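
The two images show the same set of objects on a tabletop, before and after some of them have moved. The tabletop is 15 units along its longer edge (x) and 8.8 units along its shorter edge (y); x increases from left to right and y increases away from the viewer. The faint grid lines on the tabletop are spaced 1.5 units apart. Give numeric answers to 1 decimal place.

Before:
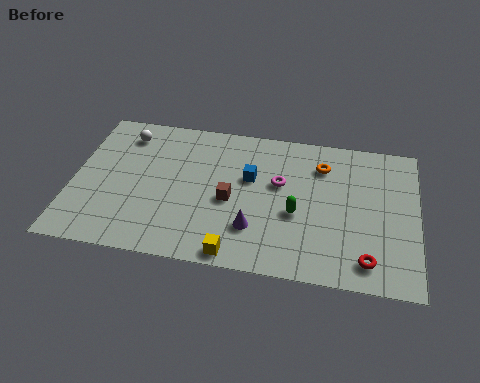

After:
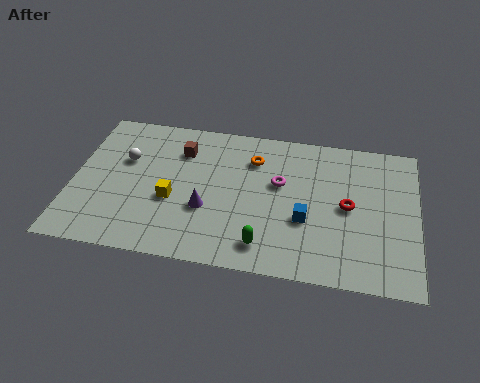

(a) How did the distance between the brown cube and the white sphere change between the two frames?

-3.2

The distance was about 5.8 in the first image and 2.6 in the second, so they moved 3.2 units closer together.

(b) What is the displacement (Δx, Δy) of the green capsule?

(-1.3, -2.1)

From the two frames, the green capsule sits at roughly (9.8, 3.6) before and (8.5, 1.5) after.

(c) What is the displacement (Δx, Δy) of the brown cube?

(-2.3, 2.7)

From the two frames, the brown cube sits at roughly (6.9, 3.9) before and (4.6, 6.6) after.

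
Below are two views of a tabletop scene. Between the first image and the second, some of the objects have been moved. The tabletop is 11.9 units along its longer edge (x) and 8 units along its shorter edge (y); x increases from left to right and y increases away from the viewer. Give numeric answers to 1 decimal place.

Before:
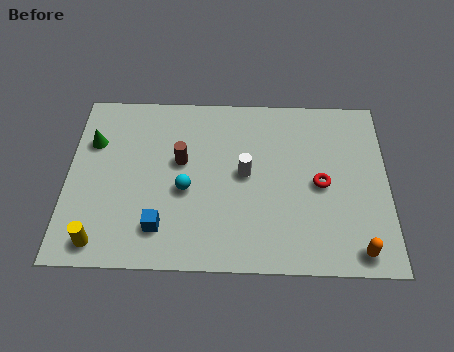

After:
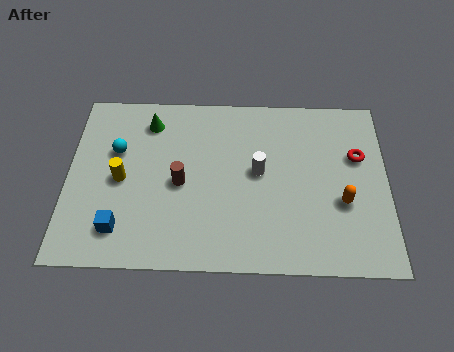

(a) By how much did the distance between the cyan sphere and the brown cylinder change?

+1.5

The distance was about 1.3 in the first image and 2.8 in the second, so they moved 1.5 units further apart.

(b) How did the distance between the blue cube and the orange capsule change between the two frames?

+1.1

The distance was about 7.2 in the first image and 8.3 in the second, so they moved 1.1 units further apart.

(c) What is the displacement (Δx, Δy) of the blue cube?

(-1.5, -0.1)

The blue cube was at about (3.5, 1.7) and moved to about (2.0, 1.6).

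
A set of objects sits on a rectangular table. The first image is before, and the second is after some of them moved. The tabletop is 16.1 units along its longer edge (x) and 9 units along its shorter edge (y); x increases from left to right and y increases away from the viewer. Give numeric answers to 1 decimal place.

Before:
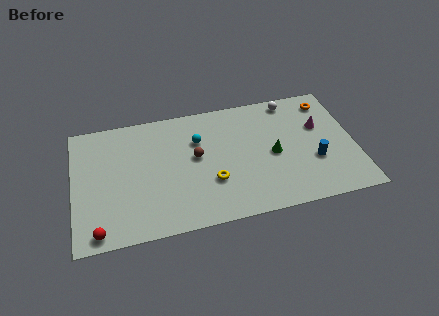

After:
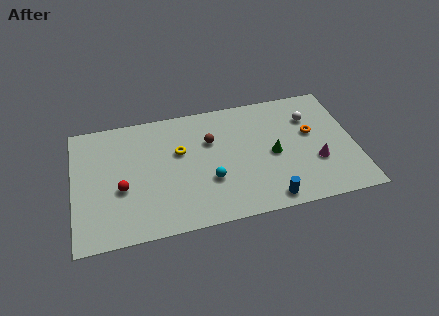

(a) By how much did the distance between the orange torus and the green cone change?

-2.2

Before: roughly 4.7 units apart; after: 2.5. That's 2.2 units closer together.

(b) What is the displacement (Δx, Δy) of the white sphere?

(1.0, -1.5)

From the two frames, the white sphere sits at roughly (12.7, 8.0) before and (13.7, 6.5) after.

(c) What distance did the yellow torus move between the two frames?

3.1

The yellow torus moved from about (7.8, 3.0) to (6.1, 5.6), a distance of √(1.7² + 2.6²) ≈ 3.1.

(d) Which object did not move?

the green cone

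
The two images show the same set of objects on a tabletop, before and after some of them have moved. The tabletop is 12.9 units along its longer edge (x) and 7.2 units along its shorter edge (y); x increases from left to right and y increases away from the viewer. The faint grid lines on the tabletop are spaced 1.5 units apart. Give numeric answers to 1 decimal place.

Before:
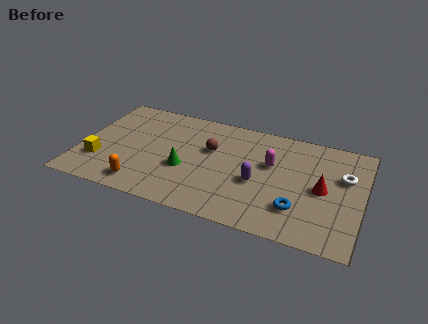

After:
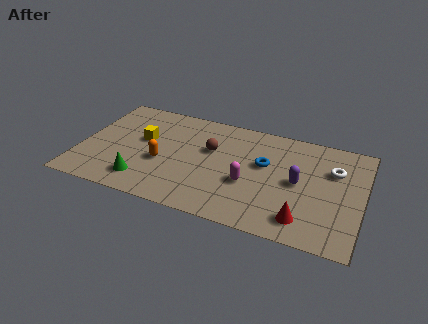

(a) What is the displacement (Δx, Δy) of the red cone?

(-0.7, -2.2)

The red cone was at about (11.1, 3.5) and moved to about (10.4, 1.3).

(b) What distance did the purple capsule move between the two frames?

1.9

The purple capsule moved from about (8.2, 3.0) to (10.0, 3.6), a distance of √(1.8² + 0.6²) ≈ 1.9.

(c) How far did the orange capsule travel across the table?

1.9

The orange capsule was near (3.1, 1.1) before and (3.8, 2.9) after, so it travelled √(0.7² + 1.8²) ≈ 1.9 units.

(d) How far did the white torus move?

0.6

The white torus moved from about (12.0, 4.6) to (11.5, 4.9), a distance of √(0.5² + 0.3²) ≈ 0.6.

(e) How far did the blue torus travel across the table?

2.9

From (10.1, 1.9) to (8.4, 4.3), the blue torus covered √(1.7² + 2.4²) ≈ 2.9 units.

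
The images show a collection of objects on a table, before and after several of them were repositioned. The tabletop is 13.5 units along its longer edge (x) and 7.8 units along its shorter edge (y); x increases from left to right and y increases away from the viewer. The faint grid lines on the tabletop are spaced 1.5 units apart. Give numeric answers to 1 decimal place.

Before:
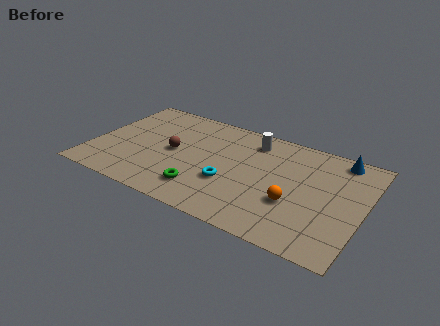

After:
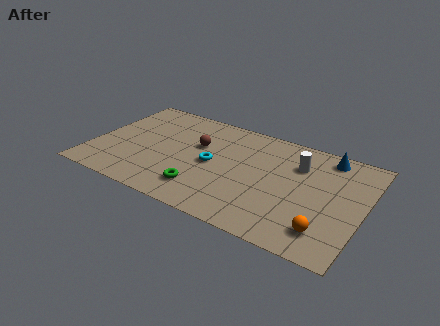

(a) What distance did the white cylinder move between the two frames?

2.5

The white cylinder was near (7.7, 6.4) before and (10.1, 5.6) after, so it travelled √(2.4² + 0.8²) ≈ 2.5 units.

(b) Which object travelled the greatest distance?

the white cylinder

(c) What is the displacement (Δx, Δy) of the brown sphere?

(1.1, 1.0)

From the two frames, the brown sphere sits at roughly (4.0, 3.9) before and (5.1, 4.9) after.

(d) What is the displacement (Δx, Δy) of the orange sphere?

(1.7, -1.2)

The orange sphere was at about (10.2, 2.8) and moved to about (11.9, 1.6).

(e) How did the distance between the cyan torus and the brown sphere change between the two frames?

-1.8

The distance was about 3.2 in the first image and 1.4 in the second, so they moved 1.8 units closer together.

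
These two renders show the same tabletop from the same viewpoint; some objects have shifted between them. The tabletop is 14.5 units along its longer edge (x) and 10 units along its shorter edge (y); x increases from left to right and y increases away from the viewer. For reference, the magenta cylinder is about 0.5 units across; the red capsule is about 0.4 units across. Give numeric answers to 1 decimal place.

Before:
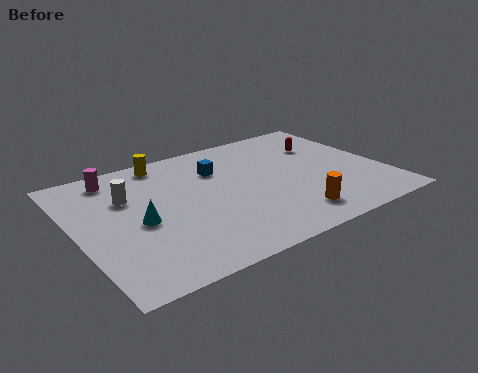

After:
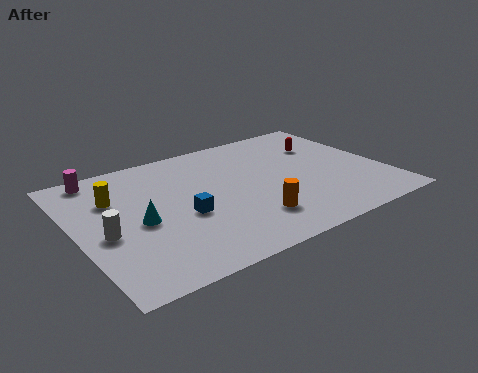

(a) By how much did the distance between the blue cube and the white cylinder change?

-0.8

They were about 4.4 units apart before and 3.6 after — 0.8 units closer together.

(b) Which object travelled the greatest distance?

the blue cube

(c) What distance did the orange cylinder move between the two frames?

1.9

From (9.5, 1.8) to (7.7, 2.4), the orange cylinder covered √(1.8² + 0.6²) ≈ 1.9 units.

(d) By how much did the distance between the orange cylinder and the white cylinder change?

-1.7

They were about 8.5 units apart before and 6.8 after — 1.7 units closer together.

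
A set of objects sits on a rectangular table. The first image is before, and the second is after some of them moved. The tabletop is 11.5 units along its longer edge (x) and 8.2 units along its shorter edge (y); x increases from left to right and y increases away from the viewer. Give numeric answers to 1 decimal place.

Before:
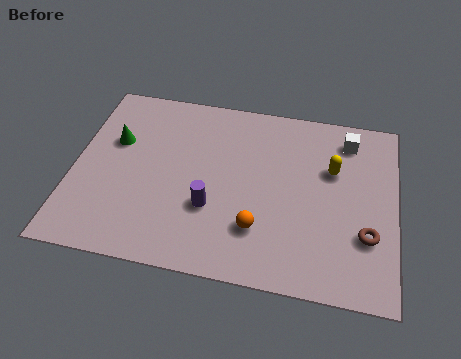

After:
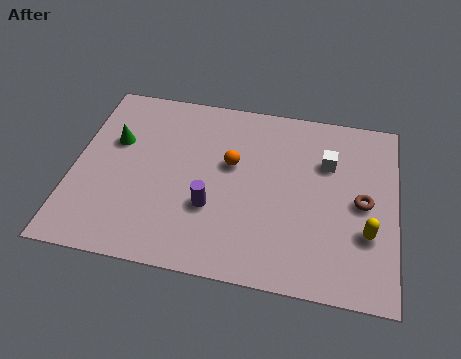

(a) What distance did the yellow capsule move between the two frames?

2.9

From (9.2, 5.3) to (10.5, 2.7), the yellow capsule covered √(1.3² + 2.6²) ≈ 2.9 units.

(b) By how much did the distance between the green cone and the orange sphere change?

-1.9

The distance was about 6.1 in the first image and 4.2 in the second, so they moved 1.9 units closer together.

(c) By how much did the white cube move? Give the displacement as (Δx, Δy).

(-0.7, -1.2)

The white cube was at about (9.7, 6.8) and moved to about (9.0, 5.6).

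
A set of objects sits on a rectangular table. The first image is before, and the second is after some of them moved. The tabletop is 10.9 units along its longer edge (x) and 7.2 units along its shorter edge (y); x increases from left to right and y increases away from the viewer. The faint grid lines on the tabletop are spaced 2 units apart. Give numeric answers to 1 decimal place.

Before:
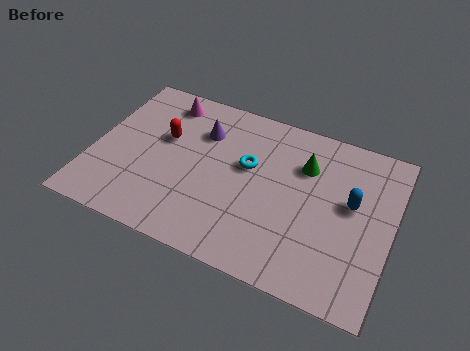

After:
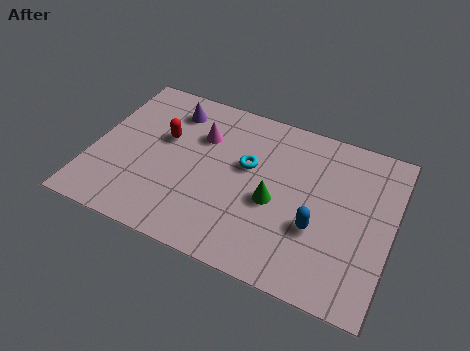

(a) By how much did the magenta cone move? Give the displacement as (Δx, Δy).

(1.5, -1.1)

From the two frames, the magenta cone sits at roughly (2.3, 6.1) before and (3.8, 5.0) after.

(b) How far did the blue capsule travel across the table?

1.9

The blue capsule was near (9.4, 4.1) before and (8.3, 2.6) after, so it travelled √(1.1² + 1.5²) ≈ 1.9 units.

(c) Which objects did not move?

the cyan torus and the red capsule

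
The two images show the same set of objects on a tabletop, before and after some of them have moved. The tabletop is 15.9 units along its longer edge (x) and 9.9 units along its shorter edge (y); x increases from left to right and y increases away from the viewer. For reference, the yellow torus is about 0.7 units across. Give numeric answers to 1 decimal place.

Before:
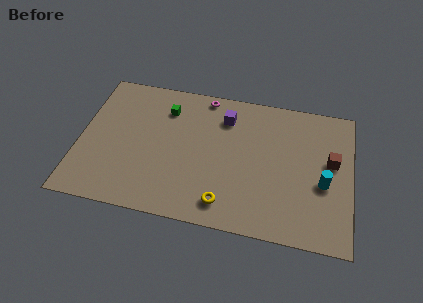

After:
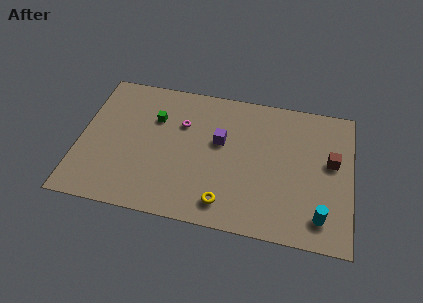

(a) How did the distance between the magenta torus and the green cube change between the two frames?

-1.0

They were about 2.6 units apart before and 1.6 after — 1.0 units closer together.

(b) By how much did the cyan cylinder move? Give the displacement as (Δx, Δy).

(-0.1, -2.3)

The cyan cylinder started near (14.3, 4.1) and ended near (14.2, 1.8).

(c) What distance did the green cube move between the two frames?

1.0

From (4.9, 7.6) to (4.3, 6.8), the green cube covered √(0.6² + 0.8²) ≈ 1.0 units.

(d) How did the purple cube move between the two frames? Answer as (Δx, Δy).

(-0.2, -1.8)

From the two frames, the purple cube sits at roughly (8.4, 7.7) before and (8.2, 5.9) after.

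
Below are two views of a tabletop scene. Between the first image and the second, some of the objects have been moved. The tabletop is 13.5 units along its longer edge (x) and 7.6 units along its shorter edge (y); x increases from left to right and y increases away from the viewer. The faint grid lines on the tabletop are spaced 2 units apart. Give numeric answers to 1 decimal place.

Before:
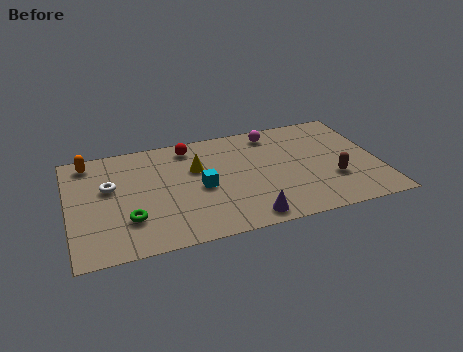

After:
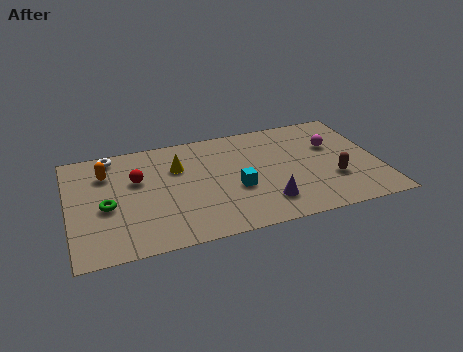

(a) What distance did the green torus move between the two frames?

1.4

The green torus moved from about (2.5, 2.2) to (1.6, 3.3), a distance of √(0.9² + 1.1²) ≈ 1.4.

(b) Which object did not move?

the brown capsule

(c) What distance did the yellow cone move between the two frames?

0.9

The yellow cone was near (5.6, 4.9) before and (4.8, 5.2) after, so it travelled √(0.8² + 0.3²) ≈ 0.9 units.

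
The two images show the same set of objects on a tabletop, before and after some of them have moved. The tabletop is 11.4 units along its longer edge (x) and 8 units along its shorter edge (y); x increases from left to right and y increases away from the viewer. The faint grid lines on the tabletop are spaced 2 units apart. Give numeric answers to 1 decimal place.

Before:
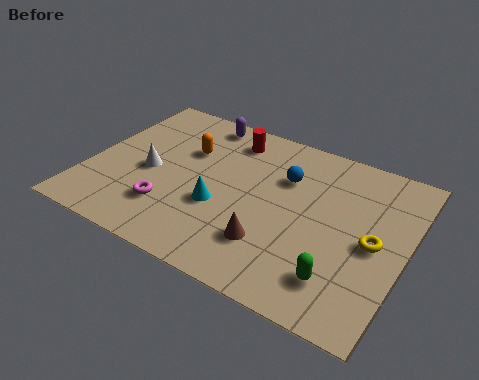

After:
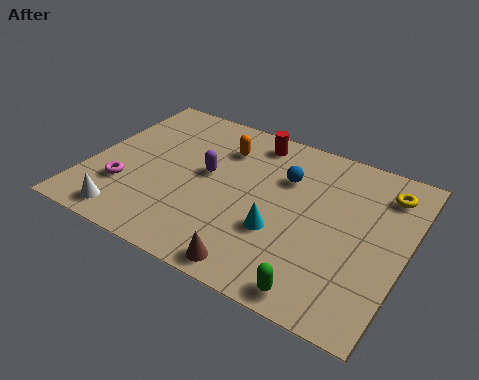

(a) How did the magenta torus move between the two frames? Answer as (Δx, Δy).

(-1.7, 0.3)

From the two frames, the magenta torus sits at roughly (3.2, 2.1) before and (1.5, 2.4) after.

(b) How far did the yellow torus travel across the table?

2.6

The yellow torus was near (10.3, 3.8) before and (10.4, 6.4) after, so it travelled √(0.1² + 2.6²) ≈ 2.6 units.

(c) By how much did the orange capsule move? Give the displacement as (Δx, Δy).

(1.2, 0.7)

The orange capsule was at about (3.3, 5.3) and moved to about (4.5, 6.0).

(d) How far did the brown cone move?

1.3

The brown cone was near (6.9, 2.1) before and (6.6, 0.8) after, so it travelled √(0.3² + 1.3²) ≈ 1.3 units.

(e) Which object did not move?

the blue sphere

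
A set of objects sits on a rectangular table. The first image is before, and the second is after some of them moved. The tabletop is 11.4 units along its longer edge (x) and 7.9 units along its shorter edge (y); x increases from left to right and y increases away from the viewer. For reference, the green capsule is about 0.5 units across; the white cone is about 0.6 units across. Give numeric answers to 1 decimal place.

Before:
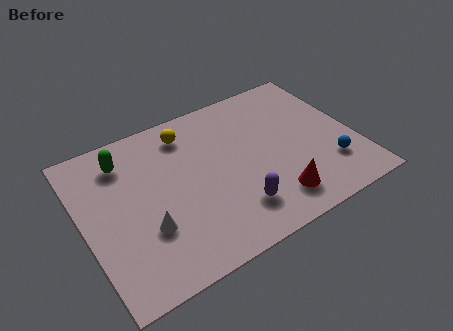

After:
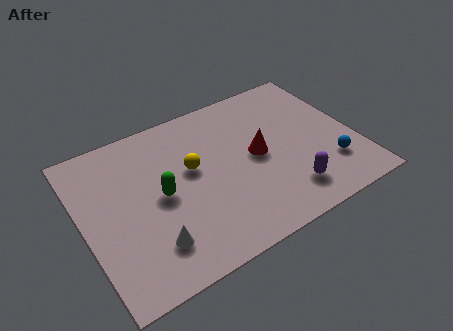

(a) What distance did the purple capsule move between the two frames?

2.2

From (6.0, 1.8) to (8.2, 1.6), the purple capsule covered √(2.2² + 0.2²) ≈ 2.2 units.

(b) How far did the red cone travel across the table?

2.5

The red cone moved from about (7.6, 1.5) to (7.3, 4.0), a distance of √(0.3² + 2.5²) ≈ 2.5.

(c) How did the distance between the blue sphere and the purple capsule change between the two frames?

-2.1

The distance was about 4.1 in the first image and 2.0 in the second, so they moved 2.1 units closer together.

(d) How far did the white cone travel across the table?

0.8

The white cone was near (2.4, 2.6) before and (2.5, 1.8) after, so it travelled √(0.1² + 0.8²) ≈ 0.8 units.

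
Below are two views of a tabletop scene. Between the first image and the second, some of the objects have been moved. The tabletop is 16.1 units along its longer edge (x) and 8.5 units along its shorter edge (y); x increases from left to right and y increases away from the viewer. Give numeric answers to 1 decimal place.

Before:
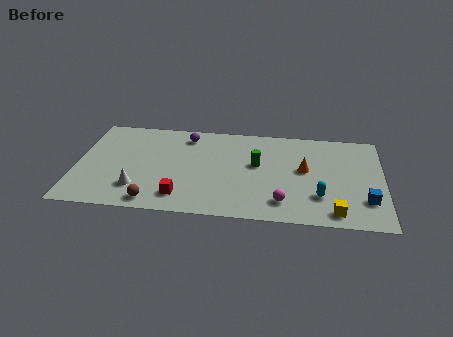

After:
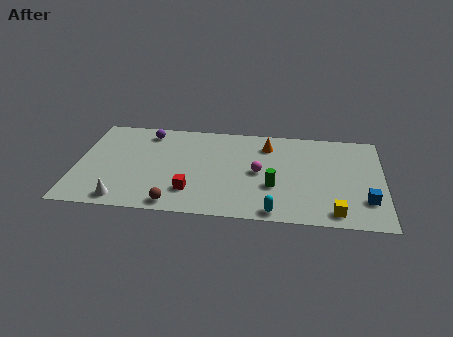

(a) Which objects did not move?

the yellow cube and the blue cube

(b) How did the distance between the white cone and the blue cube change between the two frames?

+0.8

They were about 11.9 units apart before and 12.7 after — 0.8 units further apart.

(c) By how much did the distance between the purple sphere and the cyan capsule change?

+0.9

Before: roughly 8.5 units apart; after: 9.4. That's 0.9 units further apart.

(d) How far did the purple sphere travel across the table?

2.1

From (5.7, 7.1) to (3.6, 7.2), the purple sphere covered √(2.1² + 0.1²) ≈ 2.1 units.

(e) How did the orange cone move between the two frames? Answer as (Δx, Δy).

(-2.0, 2.0)

The orange cone was at about (12.0, 4.7) and moved to about (10.0, 6.7).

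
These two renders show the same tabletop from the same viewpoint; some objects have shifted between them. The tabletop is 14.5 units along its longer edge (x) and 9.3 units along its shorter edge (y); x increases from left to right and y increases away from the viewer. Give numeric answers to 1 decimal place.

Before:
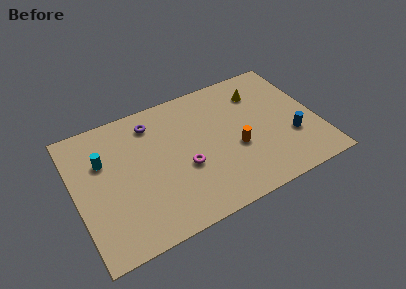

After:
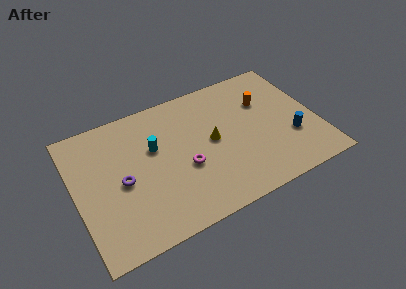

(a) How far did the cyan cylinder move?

3.0

The cyan cylinder moved from about (1.8, 6.2) to (4.8, 5.8), a distance of √(3.0² + 0.4²) ≈ 3.0.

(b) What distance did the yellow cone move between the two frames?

3.9

From (11.4, 7.1) to (8.2, 4.8), the yellow cone covered √(3.2² + 2.3²) ≈ 3.9 units.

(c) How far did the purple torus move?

4.0

The purple torus was near (4.9, 7.6) before and (2.7, 4.3) after, so it travelled √(2.2² + 3.3²) ≈ 4.0 units.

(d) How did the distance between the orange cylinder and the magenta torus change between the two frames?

+2.7

They were about 3.1 units apart before and 5.8 after — 2.7 units further apart.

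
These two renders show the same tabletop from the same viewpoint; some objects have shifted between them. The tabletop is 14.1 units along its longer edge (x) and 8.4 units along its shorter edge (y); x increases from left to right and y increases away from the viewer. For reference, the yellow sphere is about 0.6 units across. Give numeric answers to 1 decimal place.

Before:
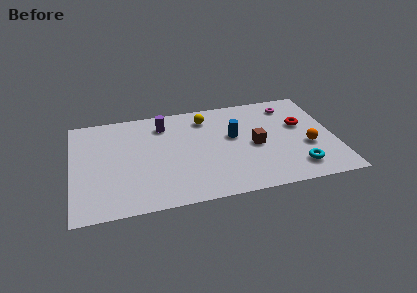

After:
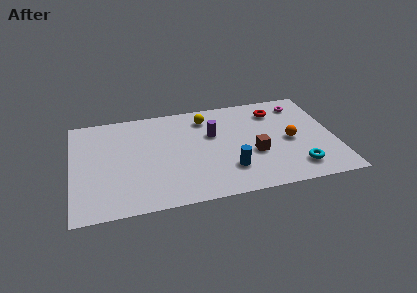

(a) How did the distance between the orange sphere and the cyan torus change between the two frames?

+0.6

They were about 1.7 units apart before and 2.3 after — 0.6 units further apart.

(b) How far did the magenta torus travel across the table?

0.6

The magenta torus was near (11.9, 6.9) before and (12.5, 6.9) after, so it travelled √(0.6² + 0.0²) ≈ 0.6 units.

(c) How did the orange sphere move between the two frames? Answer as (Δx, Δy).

(-0.9, 0.7)

From the two frames, the orange sphere sits at roughly (12.6, 3.2) before and (11.7, 3.9) after.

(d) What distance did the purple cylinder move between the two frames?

3.0

The purple cylinder moved from about (5.0, 6.7) to (7.6, 5.3), a distance of √(2.6² + 1.4²) ≈ 3.0.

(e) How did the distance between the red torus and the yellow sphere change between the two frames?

-1.6

They were about 5.4 units apart before and 3.8 after — 1.6 units closer together.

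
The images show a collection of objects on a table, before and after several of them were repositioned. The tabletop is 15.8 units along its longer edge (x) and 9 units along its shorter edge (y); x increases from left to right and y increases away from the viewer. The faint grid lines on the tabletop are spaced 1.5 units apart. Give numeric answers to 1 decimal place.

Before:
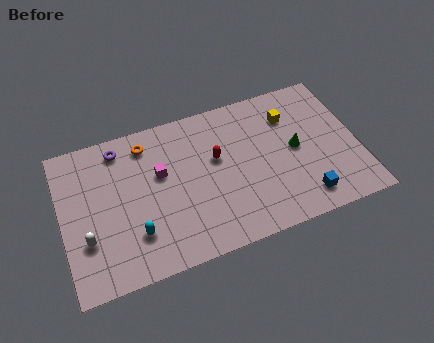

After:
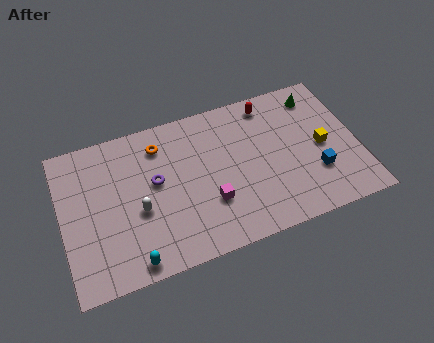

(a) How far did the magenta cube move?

3.5

The magenta cube was near (5.3, 5.5) before and (7.7, 2.9) after, so it travelled √(2.4² + 2.6²) ≈ 3.5 units.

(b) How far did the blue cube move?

1.5

The blue cube was near (12.6, 1.5) before and (13.4, 2.8) after, so it travelled √(0.8² + 1.3²) ≈ 1.5 units.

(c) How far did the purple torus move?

3.1

From (3.3, 7.7) to (5.0, 5.1), the purple torus covered √(1.7² + 2.6²) ≈ 3.1 units.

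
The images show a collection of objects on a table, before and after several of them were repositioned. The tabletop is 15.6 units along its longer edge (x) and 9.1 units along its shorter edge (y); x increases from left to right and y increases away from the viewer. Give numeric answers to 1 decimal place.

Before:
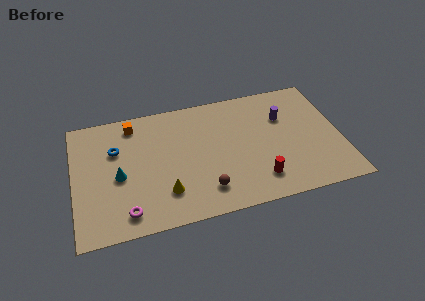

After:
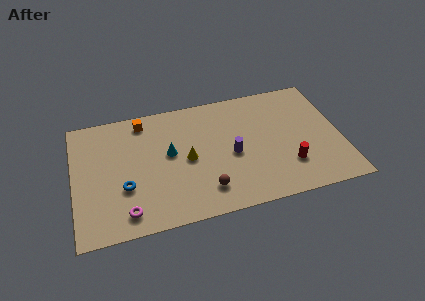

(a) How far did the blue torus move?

2.9

From (2.5, 6.1) to (2.9, 3.2), the blue torus covered √(0.4² + 2.9²) ≈ 2.9 units.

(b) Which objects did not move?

the magenta torus and the brown sphere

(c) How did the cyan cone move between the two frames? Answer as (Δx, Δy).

(3.0, 1.0)

The cyan cone started near (2.6, 4.1) and ended near (5.6, 5.1).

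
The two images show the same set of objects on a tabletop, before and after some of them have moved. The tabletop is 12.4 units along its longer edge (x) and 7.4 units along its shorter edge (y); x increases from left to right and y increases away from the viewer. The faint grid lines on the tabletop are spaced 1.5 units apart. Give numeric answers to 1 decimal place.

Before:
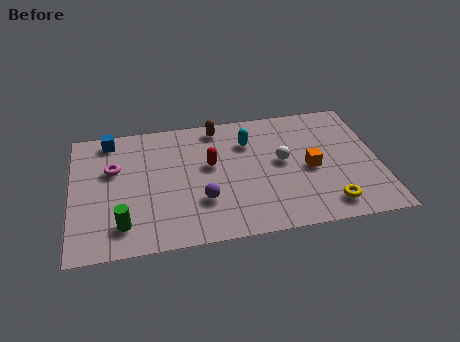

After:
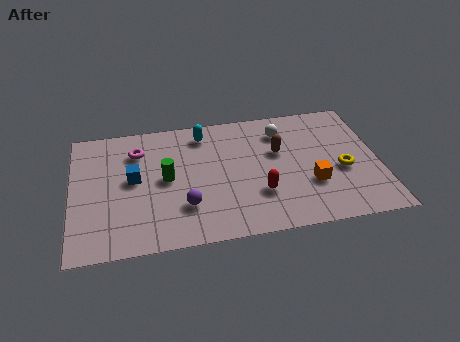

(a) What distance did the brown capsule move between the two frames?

3.1

From (6.0, 6.5) to (8.4, 4.6), the brown capsule covered √(2.4² + 1.9²) ≈ 3.1 units.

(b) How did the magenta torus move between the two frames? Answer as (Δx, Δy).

(1.0, 0.9)

The magenta torus was at about (1.7, 4.7) and moved to about (2.7, 5.6).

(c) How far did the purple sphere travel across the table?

0.7

The purple sphere was near (5.2, 2.3) before and (4.5, 2.1) after, so it travelled √(0.7² + 0.2²) ≈ 0.7 units.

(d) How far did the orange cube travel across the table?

0.9

The orange cube was near (9.6, 3.4) before and (9.6, 2.5) after, so it travelled √(0.0² + 0.9²) ≈ 0.9 units.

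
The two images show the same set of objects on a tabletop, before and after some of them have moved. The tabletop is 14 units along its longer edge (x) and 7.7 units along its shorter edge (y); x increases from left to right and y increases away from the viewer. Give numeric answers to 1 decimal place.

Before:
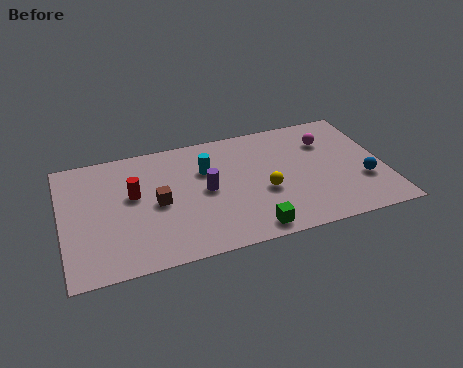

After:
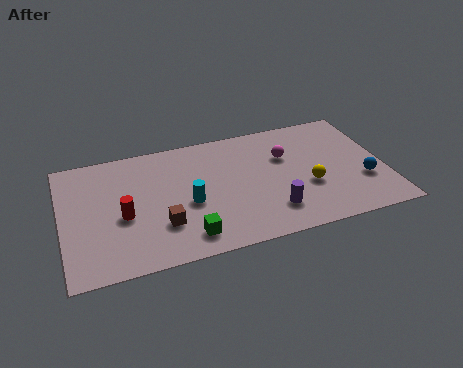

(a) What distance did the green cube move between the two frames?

2.7

The green cube moved from about (7.9, 0.9) to (5.2, 1.3), a distance of √(2.7² + 0.4²) ≈ 2.7.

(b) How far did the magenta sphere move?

2.0

The magenta sphere moved from about (11.7, 5.6) to (9.8, 5.1), a distance of √(1.9² + 0.5²) ≈ 2.0.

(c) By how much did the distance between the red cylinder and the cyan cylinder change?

-0.5

Before: roughly 3.3 units apart; after: 2.8. That's 0.5 units closer together.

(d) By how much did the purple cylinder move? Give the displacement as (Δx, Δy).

(2.7, -2.1)

The purple cylinder started near (6.2, 3.9) and ended near (8.9, 1.8).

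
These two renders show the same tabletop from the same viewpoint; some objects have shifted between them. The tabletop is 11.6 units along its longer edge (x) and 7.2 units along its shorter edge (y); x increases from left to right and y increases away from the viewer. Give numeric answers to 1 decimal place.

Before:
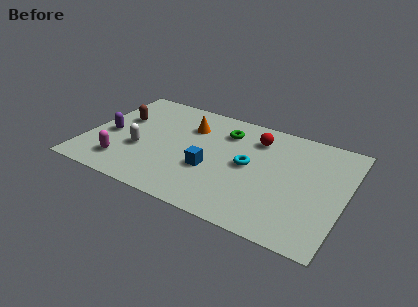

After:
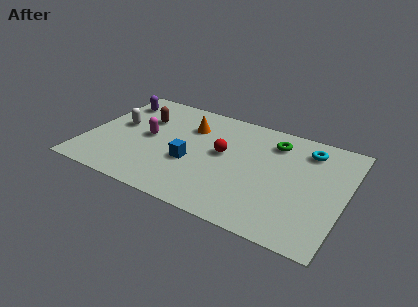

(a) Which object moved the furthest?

the cyan torus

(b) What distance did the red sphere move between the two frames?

2.1

From (7.4, 5.6) to (6.1, 4.0), the red sphere covered √(1.3² + 1.6²) ≈ 2.1 units.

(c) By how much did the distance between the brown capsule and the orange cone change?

-1.1

They were about 3.2 units apart before and 2.1 after — 1.1 units closer together.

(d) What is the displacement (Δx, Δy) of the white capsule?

(-1.2, 1.3)

From the two frames, the white capsule sits at roughly (2.5, 2.7) before and (1.3, 4.0) after.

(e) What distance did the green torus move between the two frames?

2.2

The green torus was near (6.0, 5.5) before and (8.2, 5.7) after, so it travelled √(2.2² + 0.2²) ≈ 2.2 units.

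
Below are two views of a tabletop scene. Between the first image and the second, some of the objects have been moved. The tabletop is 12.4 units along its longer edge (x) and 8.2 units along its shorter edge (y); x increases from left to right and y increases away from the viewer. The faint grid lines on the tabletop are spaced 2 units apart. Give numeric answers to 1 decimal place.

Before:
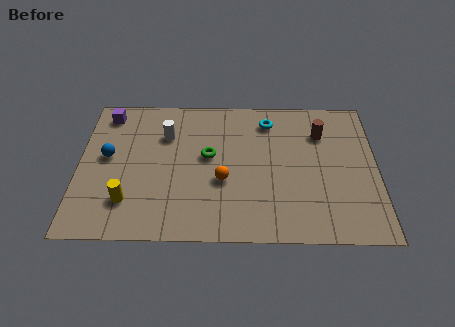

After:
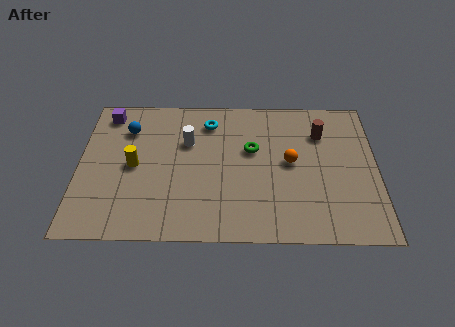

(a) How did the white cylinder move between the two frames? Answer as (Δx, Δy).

(0.9, -0.4)

From the two frames, the white cylinder sits at roughly (3.6, 5.8) before and (4.5, 5.4) after.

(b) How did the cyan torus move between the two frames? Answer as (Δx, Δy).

(-2.5, -0.1)

The cyan torus was at about (7.9, 6.7) and moved to about (5.4, 6.6).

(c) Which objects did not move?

the brown cylinder and the purple cube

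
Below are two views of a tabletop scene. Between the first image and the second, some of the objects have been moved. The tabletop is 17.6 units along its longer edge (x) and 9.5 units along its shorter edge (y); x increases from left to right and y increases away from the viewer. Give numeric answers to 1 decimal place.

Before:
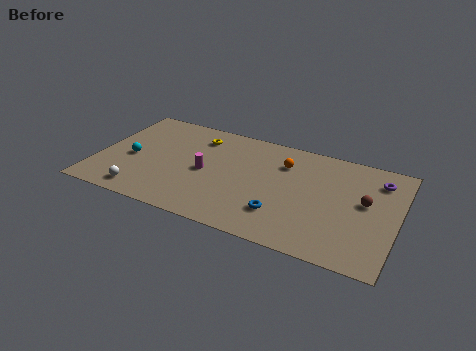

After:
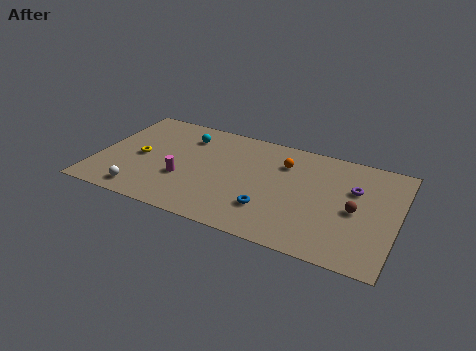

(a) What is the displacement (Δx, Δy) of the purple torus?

(-1.3, -1.3)

From the two frames, the purple torus sits at roughly (16.3, 7.5) before and (15.0, 6.2) after.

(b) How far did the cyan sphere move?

4.3

The cyan sphere was near (2.0, 4.2) before and (4.9, 7.4) after, so it travelled √(2.9² + 3.2²) ≈ 4.3 units.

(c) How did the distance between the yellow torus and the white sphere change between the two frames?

-3.6

Before: roughly 6.8 units apart; after: 3.2. That's 3.6 units closer together.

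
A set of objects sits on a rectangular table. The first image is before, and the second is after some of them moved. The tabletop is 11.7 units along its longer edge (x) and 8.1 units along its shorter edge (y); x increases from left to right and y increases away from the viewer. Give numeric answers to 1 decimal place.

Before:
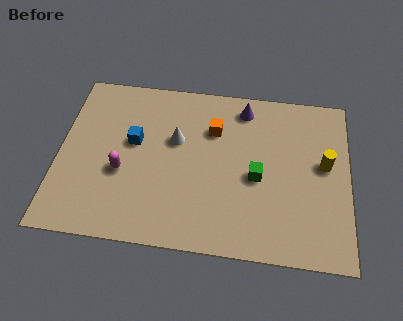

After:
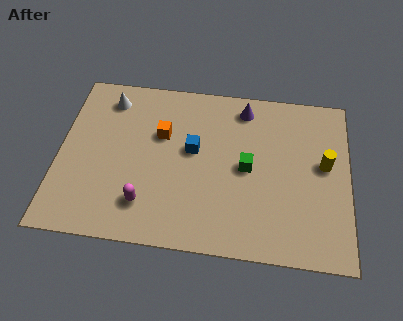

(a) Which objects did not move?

the purple cone and the yellow cylinder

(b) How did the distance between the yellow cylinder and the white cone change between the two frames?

+3.1

Before: roughly 6.0 units apart; after: 9.1. That's 3.1 units further apart.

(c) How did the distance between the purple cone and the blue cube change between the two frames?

-1.9

Before: roughly 4.9 units apart; after: 3.0. That's 1.9 units closer together.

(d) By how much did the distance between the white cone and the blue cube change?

+2.4

Before: roughly 1.7 units apart; after: 4.1. That's 2.4 units further apart.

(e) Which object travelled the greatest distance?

the white cone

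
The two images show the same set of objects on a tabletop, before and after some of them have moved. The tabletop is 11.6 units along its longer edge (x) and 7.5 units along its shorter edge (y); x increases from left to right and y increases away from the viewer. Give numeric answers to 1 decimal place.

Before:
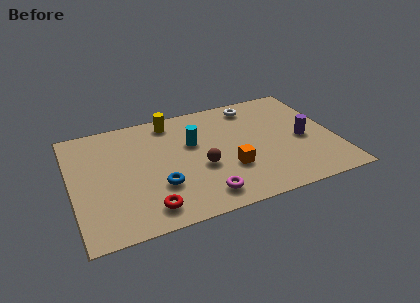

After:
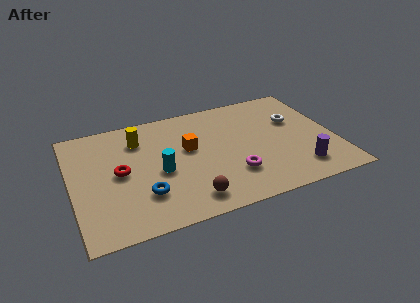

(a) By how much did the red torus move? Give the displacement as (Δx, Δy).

(-1.0, 2.6)

The red torus was at about (3.1, 1.2) and moved to about (2.1, 3.8).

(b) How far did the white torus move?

2.3

The white torus was near (8.3, 6.4) before and (10.0, 4.8) after, so it travelled √(1.7² + 1.6²) ≈ 2.3 units.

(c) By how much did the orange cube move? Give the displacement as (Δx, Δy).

(-1.6, 1.9)

From the two frames, the orange cube sits at roughly (6.8, 2.5) before and (5.2, 4.4) after.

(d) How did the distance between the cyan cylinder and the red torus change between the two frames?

-2.4

They were about 4.2 units apart before and 1.8 after — 2.4 units closer together.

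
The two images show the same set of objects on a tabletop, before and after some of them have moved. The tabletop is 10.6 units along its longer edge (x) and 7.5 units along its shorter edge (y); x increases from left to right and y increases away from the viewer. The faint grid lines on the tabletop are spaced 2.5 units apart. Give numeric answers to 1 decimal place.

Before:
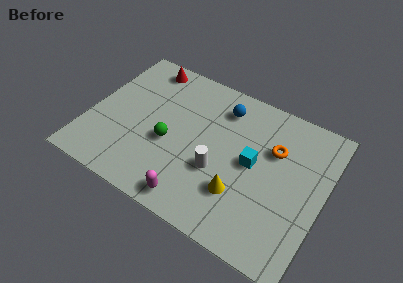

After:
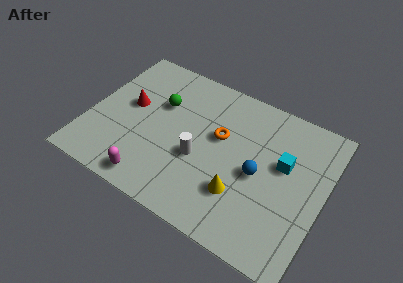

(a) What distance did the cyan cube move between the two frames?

1.4

The cyan cube was near (7.4, 3.9) before and (8.7, 4.5) after, so it travelled √(1.3² + 0.6²) ≈ 1.4 units.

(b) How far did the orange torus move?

2.5

The orange torus moved from about (8.2, 5.0) to (5.8, 4.5), a distance of √(2.4² + 0.5²) ≈ 2.5.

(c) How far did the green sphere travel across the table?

1.9

The green sphere moved from about (3.7, 3.1) to (3.0, 4.9), a distance of √(0.7² + 1.8²) ≈ 1.9.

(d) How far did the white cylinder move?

0.9

The white cylinder moved from about (6.0, 2.8) to (5.1, 3.0), a distance of √(0.9² + 0.2²) ≈ 0.9.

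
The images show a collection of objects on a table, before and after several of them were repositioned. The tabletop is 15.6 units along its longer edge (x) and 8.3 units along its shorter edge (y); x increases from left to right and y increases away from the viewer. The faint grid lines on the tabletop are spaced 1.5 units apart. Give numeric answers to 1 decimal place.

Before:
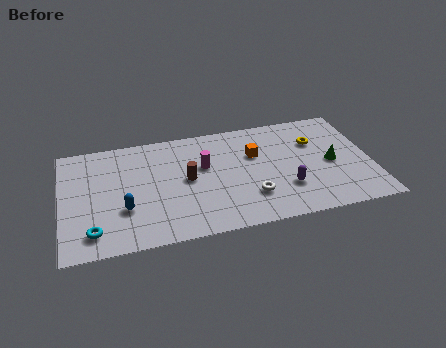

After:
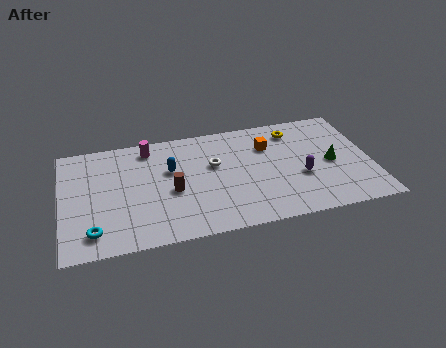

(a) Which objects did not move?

the green cone and the cyan torus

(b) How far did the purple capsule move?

1.1

The purple capsule moved from about (11.2, 2.5) to (12.0, 3.2), a distance of √(0.8² + 0.7²) ≈ 1.1.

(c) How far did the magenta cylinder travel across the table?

3.4

From (7.2, 5.1) to (4.5, 7.1), the magenta cylinder covered √(2.7² + 2.0²) ≈ 3.4 units.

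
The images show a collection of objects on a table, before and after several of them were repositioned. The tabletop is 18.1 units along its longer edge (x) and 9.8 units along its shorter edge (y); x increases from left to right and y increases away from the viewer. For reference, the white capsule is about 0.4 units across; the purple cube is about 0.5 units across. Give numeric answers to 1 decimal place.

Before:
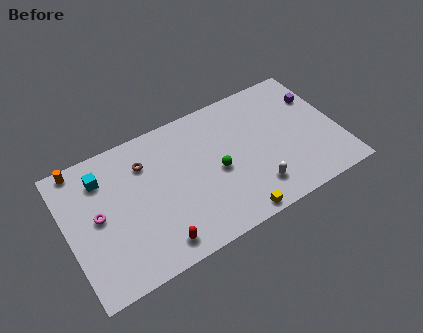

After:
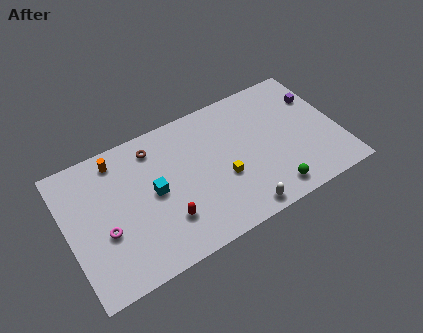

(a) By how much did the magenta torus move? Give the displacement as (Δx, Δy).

(0.3, -1.3)

From the two frames, the magenta torus sits at roughly (2.0, 5.1) before and (2.3, 3.8) after.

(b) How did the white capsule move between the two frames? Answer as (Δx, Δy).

(-1.2, -1.1)

The white capsule started near (12.1, 2.1) and ended near (10.9, 1.0).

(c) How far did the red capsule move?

1.5

From (5.4, 1.4) to (6.2, 2.7), the red capsule covered √(0.8² + 1.3²) ≈ 1.5 units.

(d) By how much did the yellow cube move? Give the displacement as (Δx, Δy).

(-0.3, 3.0)

From the two frames, the yellow cube sits at roughly (10.5, 0.8) before and (10.2, 3.8) after.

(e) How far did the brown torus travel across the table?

1.1

From (5.4, 7.3) to (6.1, 8.1), the brown torus covered √(0.7² + 0.8²) ≈ 1.1 units.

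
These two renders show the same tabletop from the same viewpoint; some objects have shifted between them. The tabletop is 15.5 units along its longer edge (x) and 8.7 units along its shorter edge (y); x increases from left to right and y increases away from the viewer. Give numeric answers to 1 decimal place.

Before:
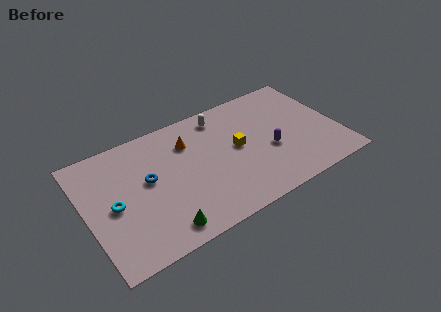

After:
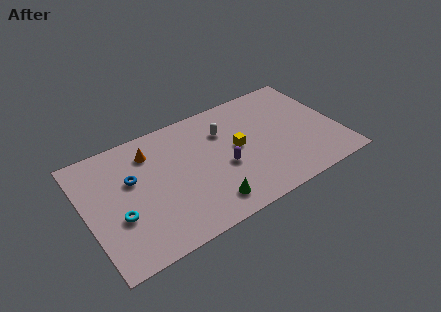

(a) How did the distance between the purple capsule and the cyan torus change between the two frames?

-3.1

They were about 9.6 units apart before and 6.5 after — 3.1 units closer together.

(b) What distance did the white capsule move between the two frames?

1.2

The white capsule was near (8.7, 7.4) before and (8.7, 6.2) after, so it travelled √(0.0² + 1.2²) ≈ 1.2 units.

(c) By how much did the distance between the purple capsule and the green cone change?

-5.0

The distance was about 7.5 in the first image and 2.5 in the second, so they moved 5.0 units closer together.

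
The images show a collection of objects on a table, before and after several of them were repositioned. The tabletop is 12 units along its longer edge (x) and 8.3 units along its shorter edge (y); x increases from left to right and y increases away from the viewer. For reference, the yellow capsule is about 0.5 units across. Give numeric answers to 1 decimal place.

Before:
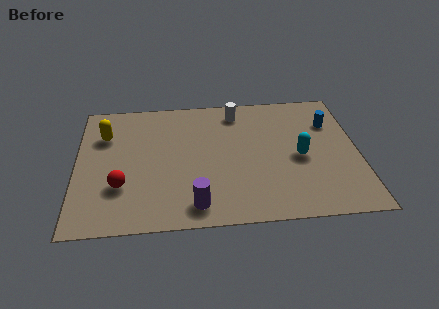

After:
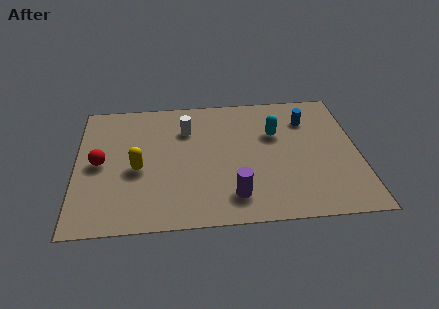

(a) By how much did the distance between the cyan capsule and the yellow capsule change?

-2.4

They were about 8.6 units apart before and 6.2 after — 2.4 units closer together.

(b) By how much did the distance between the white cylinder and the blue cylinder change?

+1.1

They were about 4.1 units apart before and 5.2 after — 1.1 units further apart.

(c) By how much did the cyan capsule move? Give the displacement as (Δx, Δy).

(-1.0, 1.6)

The cyan capsule started near (9.5, 3.8) and ended near (8.5, 5.4).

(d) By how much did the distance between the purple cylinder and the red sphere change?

+2.7

They were about 3.4 units apart before and 6.1 after — 2.7 units further apart.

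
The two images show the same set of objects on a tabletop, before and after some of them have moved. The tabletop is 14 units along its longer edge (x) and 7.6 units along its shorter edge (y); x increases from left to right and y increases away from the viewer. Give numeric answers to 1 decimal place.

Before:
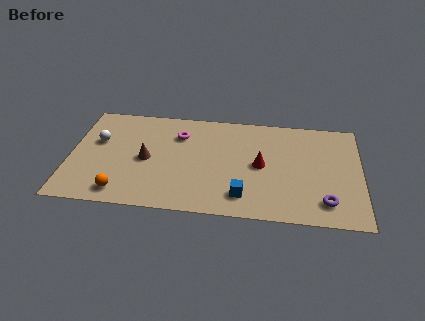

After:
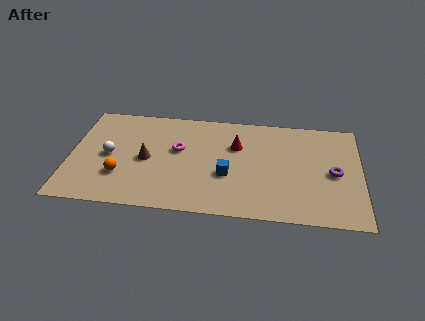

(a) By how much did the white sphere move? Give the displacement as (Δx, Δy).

(0.6, -1.0)

The white sphere started near (1.3, 4.7) and ended near (1.9, 3.7).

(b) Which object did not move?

the brown cone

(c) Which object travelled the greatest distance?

the purple torus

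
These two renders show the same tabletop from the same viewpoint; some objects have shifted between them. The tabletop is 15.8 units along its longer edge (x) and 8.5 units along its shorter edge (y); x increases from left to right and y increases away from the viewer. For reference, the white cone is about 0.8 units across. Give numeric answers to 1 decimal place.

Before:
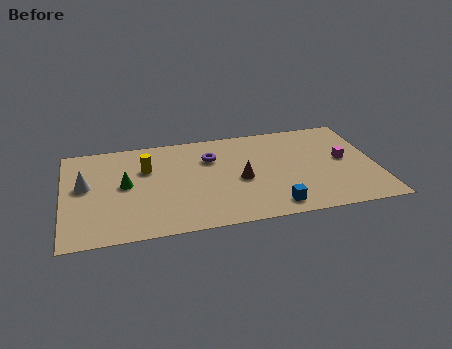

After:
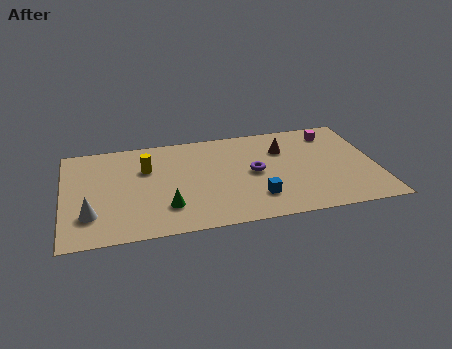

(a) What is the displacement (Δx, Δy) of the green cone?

(2.0, -2.3)

The green cone started near (3.1, 4.5) and ended near (5.1, 2.2).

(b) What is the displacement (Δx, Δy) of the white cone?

(0.2, -2.5)

From the two frames, the white cone sits at roughly (1.1, 4.8) before and (1.3, 2.3) after.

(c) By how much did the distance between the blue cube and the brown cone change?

+1.2

They were about 3.0 units apart before and 4.2 after — 1.2 units further apart.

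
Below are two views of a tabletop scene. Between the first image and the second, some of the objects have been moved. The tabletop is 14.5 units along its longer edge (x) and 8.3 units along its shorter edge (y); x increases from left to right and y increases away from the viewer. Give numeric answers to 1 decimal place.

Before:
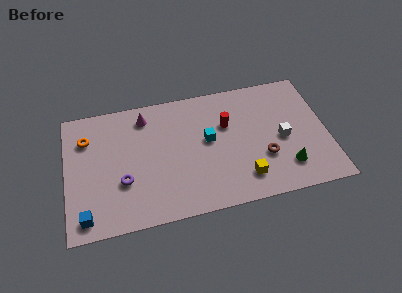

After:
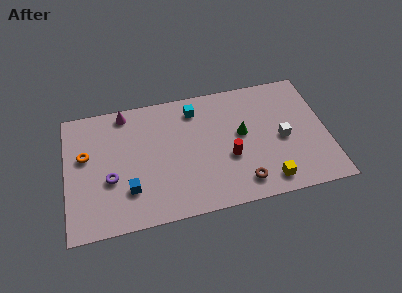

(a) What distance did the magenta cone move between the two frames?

1.2

From (4.5, 6.9) to (3.4, 7.4), the magenta cone covered √(1.1² + 0.5²) ≈ 1.2 units.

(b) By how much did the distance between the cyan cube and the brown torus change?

+2.4

Before: roughly 3.5 units apart; after: 5.9. That's 2.4 units further apart.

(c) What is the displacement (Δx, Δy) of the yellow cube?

(1.3, -0.5)

The yellow cube was at about (9.7, 1.7) and moved to about (11.0, 1.2).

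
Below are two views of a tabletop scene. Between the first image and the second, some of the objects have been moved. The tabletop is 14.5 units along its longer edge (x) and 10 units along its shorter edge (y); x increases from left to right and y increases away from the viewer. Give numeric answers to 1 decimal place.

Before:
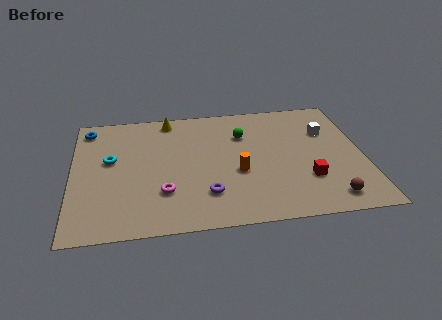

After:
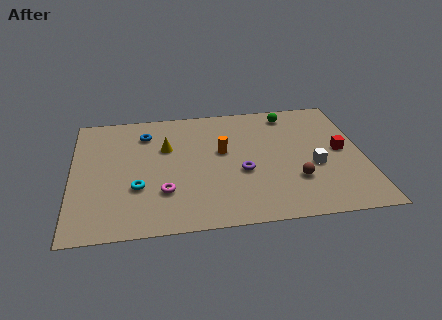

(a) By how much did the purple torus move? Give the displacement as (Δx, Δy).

(1.8, 1.5)

The purple torus started near (6.6, 2.5) and ended near (8.4, 4.0).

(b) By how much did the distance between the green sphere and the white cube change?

+0.5

The distance was about 4.2 in the first image and 4.7 in the second, so they moved 0.5 units further apart.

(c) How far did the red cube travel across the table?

2.8

The red cube moved from about (11.6, 3.0) to (13.4, 5.1), a distance of √(1.8² + 2.1²) ≈ 2.8.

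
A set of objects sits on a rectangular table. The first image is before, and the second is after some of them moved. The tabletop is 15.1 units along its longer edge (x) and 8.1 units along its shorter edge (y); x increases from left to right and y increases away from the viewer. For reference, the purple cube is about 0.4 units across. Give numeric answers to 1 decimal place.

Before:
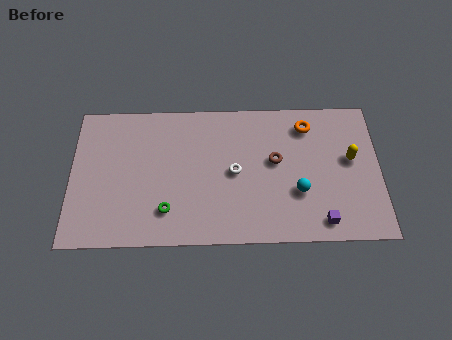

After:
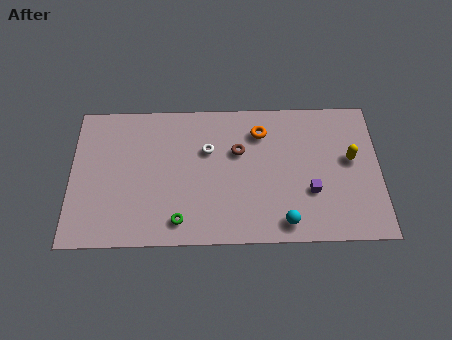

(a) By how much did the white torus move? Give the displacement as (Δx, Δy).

(-1.3, 1.3)

The white torus started near (8.0, 4.0) and ended near (6.7, 5.3).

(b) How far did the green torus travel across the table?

0.8

The green torus moved from about (4.7, 1.9) to (5.3, 1.3), a distance of √(0.6² + 0.6²) ≈ 0.8.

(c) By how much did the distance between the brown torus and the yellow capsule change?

+1.8

The distance was about 3.7 in the first image and 5.5 in the second, so they moved 1.8 units further apart.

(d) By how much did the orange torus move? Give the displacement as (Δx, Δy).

(-2.3, -0.3)

From the two frames, the orange torus sits at roughly (11.6, 6.6) before and (9.3, 6.3) after.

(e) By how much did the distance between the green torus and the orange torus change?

-1.9

The distance was about 8.3 in the first image and 6.4 in the second, so they moved 1.9 units closer together.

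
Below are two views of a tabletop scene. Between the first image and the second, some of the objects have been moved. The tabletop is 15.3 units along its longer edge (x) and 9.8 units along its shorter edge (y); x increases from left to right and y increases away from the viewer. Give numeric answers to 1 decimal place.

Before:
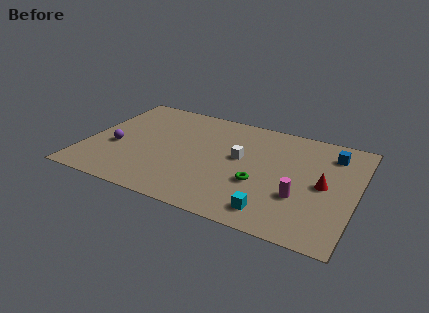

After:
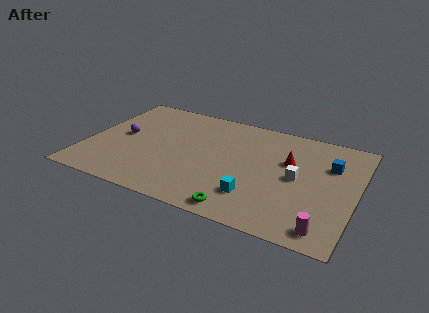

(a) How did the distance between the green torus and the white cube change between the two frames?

+2.4

Before: roughly 2.3 units apart; after: 4.7. That's 2.4 units further apart.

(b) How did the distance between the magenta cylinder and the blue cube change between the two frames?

+0.8

They were about 4.7 units apart before and 5.5 after — 0.8 units further apart.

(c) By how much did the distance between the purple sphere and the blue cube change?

-0.7

Before: roughly 12.6 units apart; after: 11.9. That's 0.7 units closer together.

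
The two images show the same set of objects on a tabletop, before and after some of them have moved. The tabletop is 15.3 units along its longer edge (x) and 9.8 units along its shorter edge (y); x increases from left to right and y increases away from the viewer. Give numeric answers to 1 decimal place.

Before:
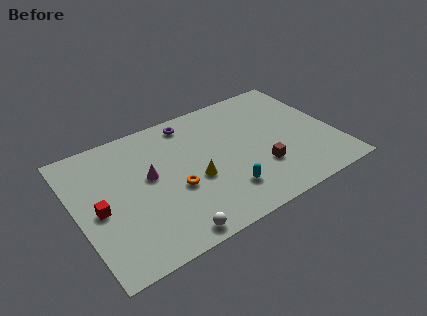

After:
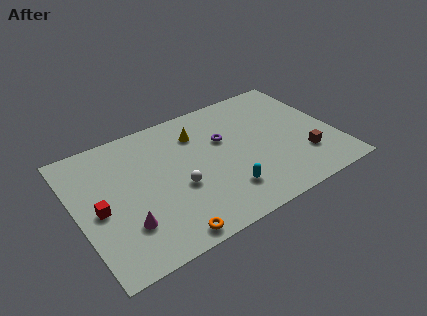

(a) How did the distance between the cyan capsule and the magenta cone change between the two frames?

+0.7

The distance was about 5.1 in the first image and 5.8 in the second, so they moved 0.7 units further apart.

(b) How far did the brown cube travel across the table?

2.6

From (10.6, 3.0) to (13.2, 2.7), the brown cube covered √(2.6² + 0.3²) ≈ 2.6 units.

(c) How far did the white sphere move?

3.2

From (4.8, 0.9) to (5.8, 3.9), the white sphere covered √(1.0² + 3.0²) ≈ 3.2 units.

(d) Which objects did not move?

the cyan capsule and the red cube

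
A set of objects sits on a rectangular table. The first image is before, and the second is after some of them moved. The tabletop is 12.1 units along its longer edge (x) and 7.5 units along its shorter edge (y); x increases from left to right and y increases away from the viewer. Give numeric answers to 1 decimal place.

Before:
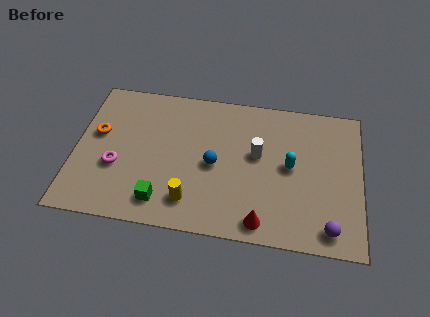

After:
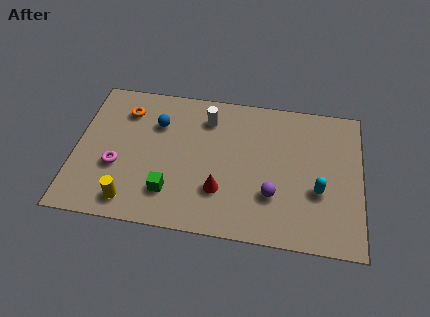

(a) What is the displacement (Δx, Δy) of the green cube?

(0.3, 0.5)

From the two frames, the green cube sits at roughly (3.8, 1.3) before and (4.1, 1.8) after.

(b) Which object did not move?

the magenta torus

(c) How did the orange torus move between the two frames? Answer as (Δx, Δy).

(1.1, 1.4)

From the two frames, the orange torus sits at roughly (0.9, 4.4) before and (2.0, 5.8) after.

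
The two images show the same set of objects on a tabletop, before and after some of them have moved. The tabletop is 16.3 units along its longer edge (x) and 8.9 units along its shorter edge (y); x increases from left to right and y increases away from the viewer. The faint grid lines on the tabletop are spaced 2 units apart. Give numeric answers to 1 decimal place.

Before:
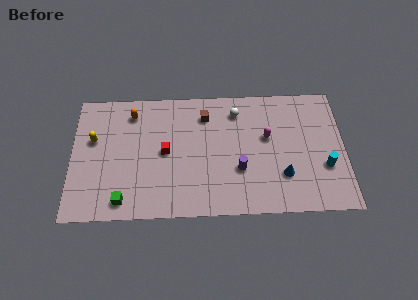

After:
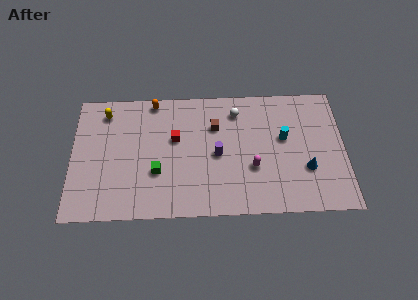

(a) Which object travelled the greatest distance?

the cyan cylinder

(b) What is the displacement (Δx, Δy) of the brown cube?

(0.6, -0.8)

The brown cube was at about (8.0, 7.0) and moved to about (8.6, 6.2).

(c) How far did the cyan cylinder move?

3.2

The cyan cylinder moved from about (15.1, 3.1) to (12.7, 5.2), a distance of √(2.4² + 2.1²) ≈ 3.2.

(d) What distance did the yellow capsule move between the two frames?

2.0

The yellow capsule was near (1.3, 5.5) before and (2.0, 7.4) after, so it travelled √(0.7² + 1.9²) ≈ 2.0 units.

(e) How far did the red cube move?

1.1

The red cube was near (5.6, 4.5) before and (6.2, 5.4) after, so it travelled √(0.6² + 0.9²) ≈ 1.1 units.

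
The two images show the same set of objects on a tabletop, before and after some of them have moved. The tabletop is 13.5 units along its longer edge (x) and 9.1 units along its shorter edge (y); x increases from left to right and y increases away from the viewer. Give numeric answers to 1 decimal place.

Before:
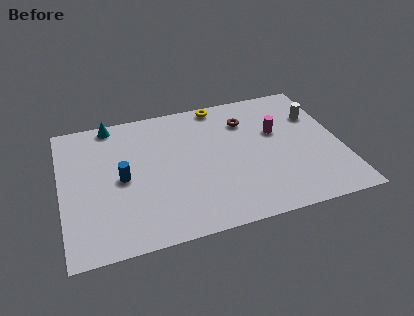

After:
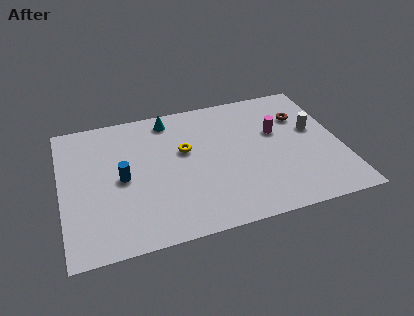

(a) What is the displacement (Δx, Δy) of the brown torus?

(2.7, -0.4)

The brown torus was at about (9.1, 6.8) and moved to about (11.8, 6.4).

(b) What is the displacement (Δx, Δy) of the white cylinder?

(-0.2, -1.0)

The white cylinder was at about (12.5, 6.3) and moved to about (12.3, 5.3).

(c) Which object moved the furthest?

the yellow torus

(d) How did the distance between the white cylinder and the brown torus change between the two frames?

-2.2

The distance was about 3.4 in the first image and 1.2 in the second, so they moved 2.2 units closer together.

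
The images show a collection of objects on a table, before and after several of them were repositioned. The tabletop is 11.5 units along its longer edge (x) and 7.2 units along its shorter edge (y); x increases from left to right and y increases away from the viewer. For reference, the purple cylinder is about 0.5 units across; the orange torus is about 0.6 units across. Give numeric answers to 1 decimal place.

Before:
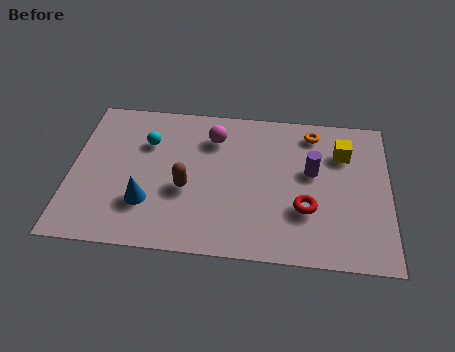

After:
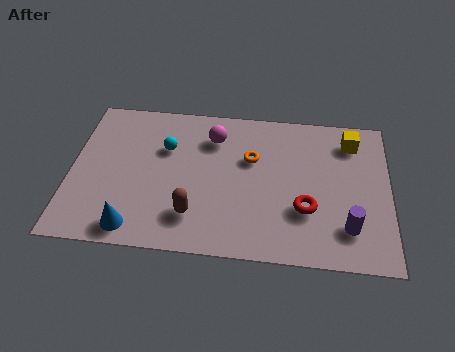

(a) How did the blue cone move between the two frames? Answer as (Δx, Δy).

(-0.4, -1.2)

From the two frames, the blue cone sits at roughly (2.8, 2.1) before and (2.4, 0.9) after.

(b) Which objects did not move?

the magenta sphere and the red torus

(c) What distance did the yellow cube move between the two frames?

0.7

The yellow cube moved from about (9.8, 5.2) to (10.1, 5.8), a distance of √(0.3² + 0.6²) ≈ 0.7.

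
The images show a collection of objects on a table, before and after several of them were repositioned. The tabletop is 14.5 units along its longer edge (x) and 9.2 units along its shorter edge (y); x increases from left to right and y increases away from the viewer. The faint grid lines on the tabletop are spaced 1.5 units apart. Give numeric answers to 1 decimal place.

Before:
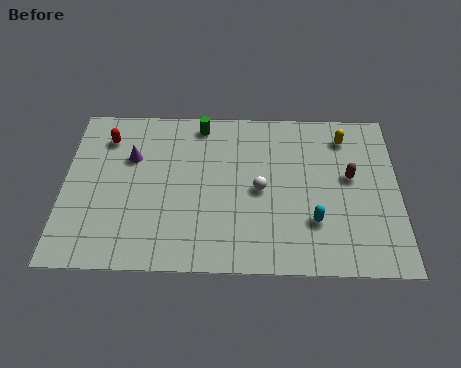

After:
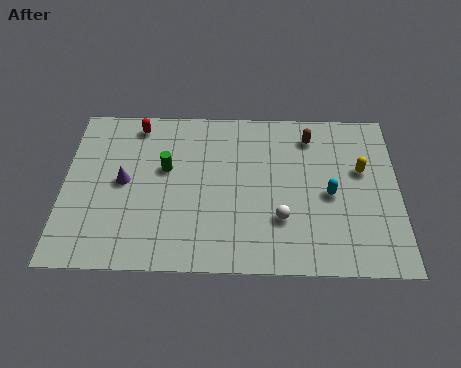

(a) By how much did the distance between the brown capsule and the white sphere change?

+0.9

They were about 4.0 units apart before and 4.9 after — 0.9 units further apart.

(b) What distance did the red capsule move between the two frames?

1.5

The red capsule was near (1.8, 7.2) before and (3.1, 8.0) after, so it travelled √(1.3² + 0.8²) ≈ 1.5 units.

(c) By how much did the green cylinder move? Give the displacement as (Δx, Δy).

(-1.5, -2.6)

The green cylinder started near (5.9, 8.1) and ended near (4.4, 5.5).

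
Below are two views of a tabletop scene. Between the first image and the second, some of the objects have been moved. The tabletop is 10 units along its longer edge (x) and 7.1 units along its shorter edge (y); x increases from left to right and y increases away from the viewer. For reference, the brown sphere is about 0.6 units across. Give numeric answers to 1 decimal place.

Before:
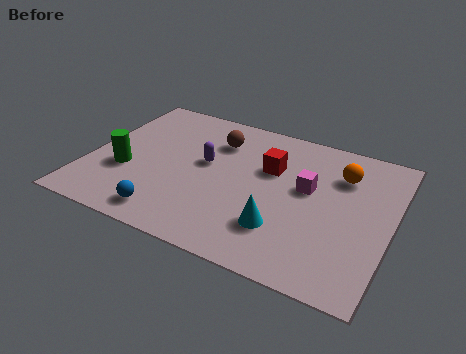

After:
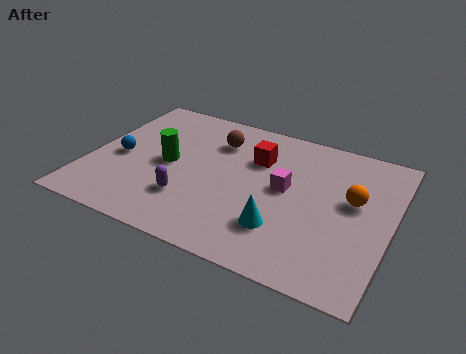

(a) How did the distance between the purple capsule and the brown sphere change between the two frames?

+2.0

The distance was about 1.3 in the first image and 3.3 in the second, so they moved 2.0 units further apart.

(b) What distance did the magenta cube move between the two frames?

0.8

The magenta cube was near (7.2, 4.1) before and (6.5, 3.8) after, so it travelled √(0.7² + 0.3²) ≈ 0.8 units.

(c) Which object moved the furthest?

the blue sphere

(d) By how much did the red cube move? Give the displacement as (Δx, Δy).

(-0.5, 0.3)

The red cube started near (5.9, 4.6) and ended near (5.4, 4.9).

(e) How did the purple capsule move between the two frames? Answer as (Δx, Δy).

(-0.3, -2.0)

From the two frames, the purple capsule sits at roughly (3.8, 4.0) before and (3.5, 2.0) after.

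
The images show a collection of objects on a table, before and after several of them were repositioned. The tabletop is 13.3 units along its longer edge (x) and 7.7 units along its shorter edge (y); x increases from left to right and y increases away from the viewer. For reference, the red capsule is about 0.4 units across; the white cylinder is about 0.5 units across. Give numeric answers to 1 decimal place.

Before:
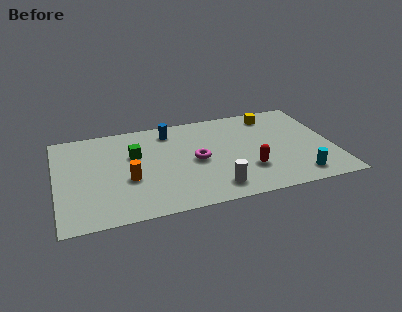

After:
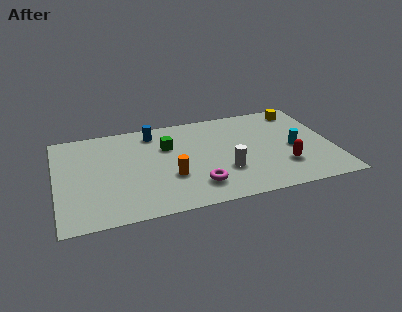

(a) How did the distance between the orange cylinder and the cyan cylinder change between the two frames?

-2.1

Before: roughly 8.2 units apart; after: 6.1. That's 2.1 units closer together.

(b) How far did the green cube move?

1.6

The green cube moved from about (3.8, 4.9) to (5.4, 5.2), a distance of √(1.6² + 0.3²) ≈ 1.6.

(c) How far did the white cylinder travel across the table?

1.3

The white cylinder was near (7.4, 1.3) before and (8.0, 2.5) after, so it travelled √(0.6² + 1.2²) ≈ 1.3 units.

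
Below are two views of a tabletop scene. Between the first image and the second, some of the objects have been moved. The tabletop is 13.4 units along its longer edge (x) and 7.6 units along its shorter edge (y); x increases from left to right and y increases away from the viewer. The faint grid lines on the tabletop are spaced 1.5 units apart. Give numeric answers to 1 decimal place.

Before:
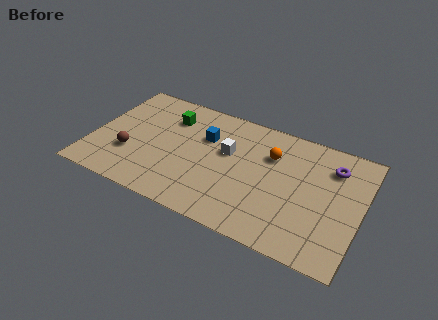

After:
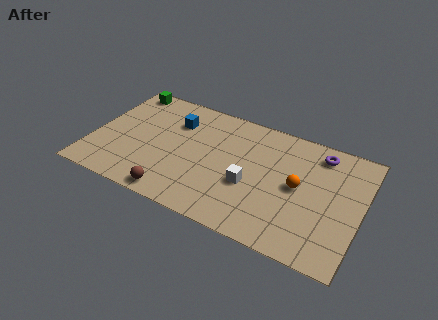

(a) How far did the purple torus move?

0.9

The purple torus moved from about (11.8, 5.8) to (11.1, 6.4), a distance of √(0.7² + 0.6²) ≈ 0.9.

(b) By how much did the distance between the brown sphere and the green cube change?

+3.3

They were about 3.6 units apart before and 6.9 after — 3.3 units further apart.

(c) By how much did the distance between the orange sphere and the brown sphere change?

-0.8

The distance was about 7.4 in the first image and 6.6 in the second, so they moved 0.8 units closer together.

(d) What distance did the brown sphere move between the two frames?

3.0

The brown sphere was near (2.0, 2.5) before and (4.5, 0.8) after, so it travelled √(2.5² + 1.7²) ≈ 3.0 units.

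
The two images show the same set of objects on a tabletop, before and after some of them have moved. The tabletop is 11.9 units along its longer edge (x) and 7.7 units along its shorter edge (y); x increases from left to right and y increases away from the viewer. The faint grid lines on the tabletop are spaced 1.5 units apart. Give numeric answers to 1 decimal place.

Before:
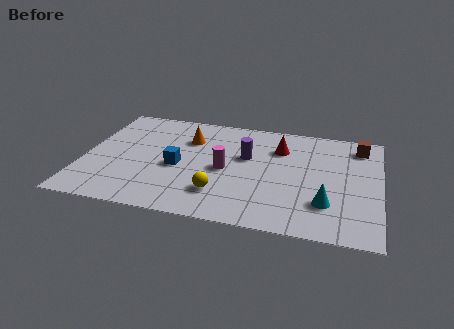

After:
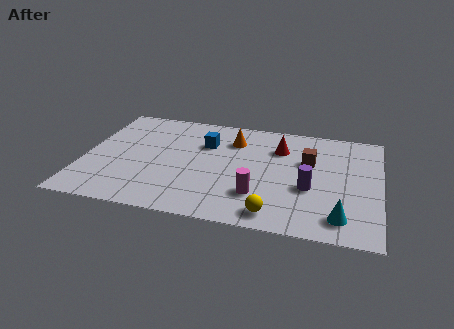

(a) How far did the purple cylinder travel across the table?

3.1

The purple cylinder was near (6.5, 4.7) before and (9.1, 3.0) after, so it travelled √(2.6² + 1.7²) ≈ 3.1 units.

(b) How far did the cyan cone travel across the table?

1.0

The cyan cone moved from about (9.8, 2.1) to (10.4, 1.3), a distance of √(0.6² + 0.8²) ≈ 1.0.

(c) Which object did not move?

the red cone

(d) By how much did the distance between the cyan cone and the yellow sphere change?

-1.6

They were about 4.2 units apart before and 2.6 after — 1.6 units closer together.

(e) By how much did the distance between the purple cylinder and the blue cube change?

+1.9

Before: roughly 3.0 units apart; after: 4.9. That's 1.9 units further apart.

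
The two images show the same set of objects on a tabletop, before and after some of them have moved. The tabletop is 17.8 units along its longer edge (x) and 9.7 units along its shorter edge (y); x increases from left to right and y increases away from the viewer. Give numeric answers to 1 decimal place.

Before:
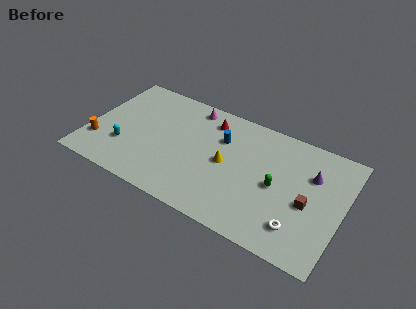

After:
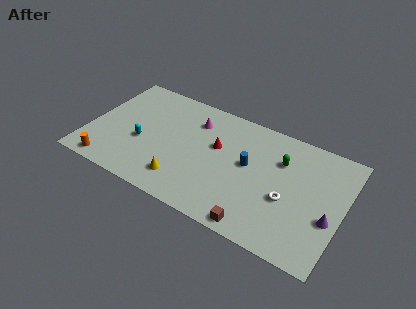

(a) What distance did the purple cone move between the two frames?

3.3

The purple cone was near (15.5, 6.6) before and (17.0, 3.7) after, so it travelled √(1.5² + 2.9²) ≈ 3.3 units.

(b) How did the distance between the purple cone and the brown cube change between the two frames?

+3.0

The distance was about 2.4 in the first image and 5.4 in the second, so they moved 3.0 units further apart.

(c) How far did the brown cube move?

4.5

The brown cube moved from about (15.5, 4.2) to (12.4, 0.9), a distance of √(3.1² + 3.3²) ≈ 4.5.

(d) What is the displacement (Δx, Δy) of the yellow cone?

(-2.7, -2.8)

The yellow cone was at about (9.7, 4.8) and moved to about (7.0, 2.0).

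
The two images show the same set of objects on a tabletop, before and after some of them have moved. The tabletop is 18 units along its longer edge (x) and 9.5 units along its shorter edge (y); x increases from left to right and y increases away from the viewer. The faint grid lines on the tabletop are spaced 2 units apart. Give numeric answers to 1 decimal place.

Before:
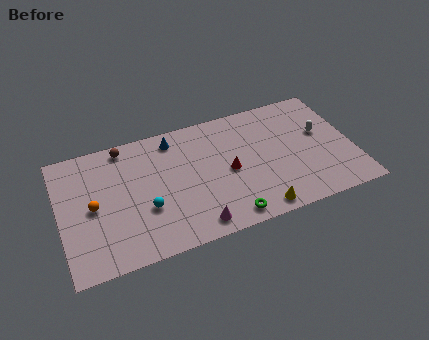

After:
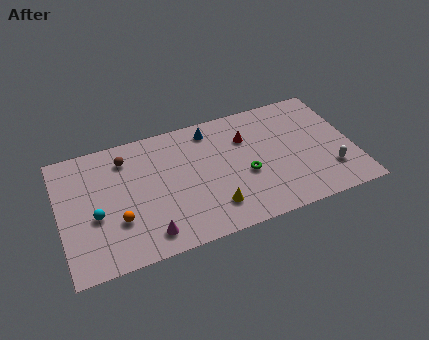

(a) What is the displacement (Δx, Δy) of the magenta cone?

(-2.8, 0.3)

The magenta cone was at about (7.9, 1.2) and moved to about (5.1, 1.5).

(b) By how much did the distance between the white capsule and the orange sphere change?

-1.2

The distance was about 14.2 in the first image and 13.0 in the second, so they moved 1.2 units closer together.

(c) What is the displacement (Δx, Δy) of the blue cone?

(2.3, 0.0)

The blue cone started near (7.2, 8.1) and ended near (9.5, 8.1).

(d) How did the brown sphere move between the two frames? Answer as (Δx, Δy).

(0.0, -0.9)

The brown sphere was at about (4.2, 8.5) and moved to about (4.2, 7.6).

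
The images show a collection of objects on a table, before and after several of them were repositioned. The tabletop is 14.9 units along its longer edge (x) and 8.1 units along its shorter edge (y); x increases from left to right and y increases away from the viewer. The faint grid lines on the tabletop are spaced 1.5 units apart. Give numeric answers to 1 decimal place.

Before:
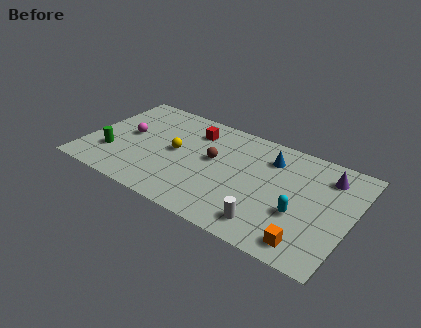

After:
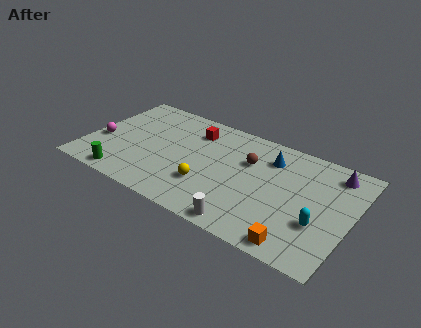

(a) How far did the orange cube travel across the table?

0.6

From (12.9, 1.2) to (12.4, 0.9), the orange cube covered √(0.5² + 0.3²) ≈ 0.6 units.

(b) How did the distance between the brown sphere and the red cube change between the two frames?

+1.2

They were about 2.2 units apart before and 3.4 after — 1.2 units further apart.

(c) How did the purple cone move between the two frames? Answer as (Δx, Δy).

(0.3, 0.4)

The purple cone was at about (13.3, 6.4) and moved to about (13.6, 6.8).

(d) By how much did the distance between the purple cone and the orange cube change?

+0.8

Before: roughly 5.2 units apart; after: 6.0. That's 0.8 units further apart.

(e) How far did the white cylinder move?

1.3

The white cylinder was near (10.7, 1.4) before and (9.6, 0.8) after, so it travelled √(1.1² + 0.6²) ≈ 1.3 units.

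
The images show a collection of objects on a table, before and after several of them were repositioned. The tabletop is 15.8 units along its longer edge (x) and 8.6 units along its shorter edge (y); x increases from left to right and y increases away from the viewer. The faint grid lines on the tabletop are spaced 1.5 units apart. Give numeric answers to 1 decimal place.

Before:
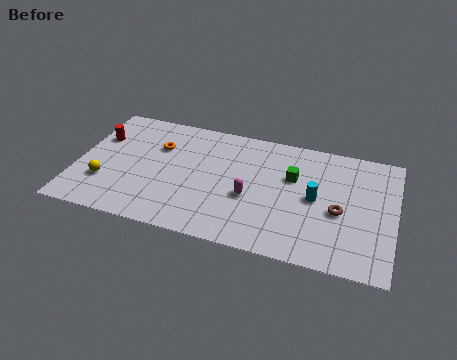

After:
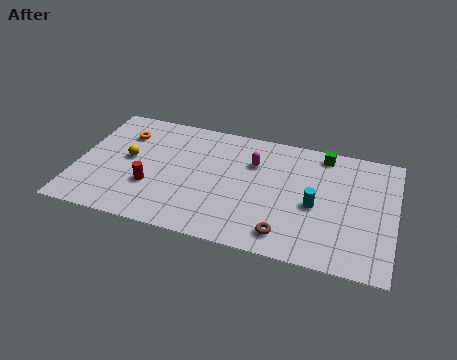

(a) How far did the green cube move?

2.5

The green cube was near (10.7, 5.5) before and (12.1, 7.6) after, so it travelled √(1.4² + 2.1²) ≈ 2.5 units.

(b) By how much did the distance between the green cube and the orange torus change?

+3.3

Before: roughly 6.8 units apart; after: 10.1. That's 3.3 units further apart.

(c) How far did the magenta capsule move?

2.5

The magenta capsule was near (8.7, 3.5) before and (8.7, 6.0) after, so it travelled √(0.0² + 2.5²) ≈ 2.5 units.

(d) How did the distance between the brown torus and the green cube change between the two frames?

+3.4

Before: roughly 3.0 units apart; after: 6.4. That's 3.4 units further apart.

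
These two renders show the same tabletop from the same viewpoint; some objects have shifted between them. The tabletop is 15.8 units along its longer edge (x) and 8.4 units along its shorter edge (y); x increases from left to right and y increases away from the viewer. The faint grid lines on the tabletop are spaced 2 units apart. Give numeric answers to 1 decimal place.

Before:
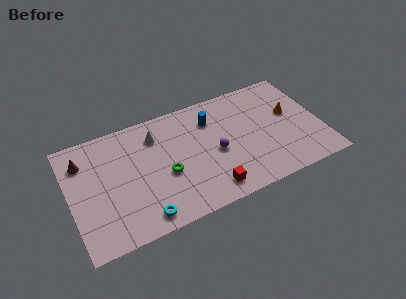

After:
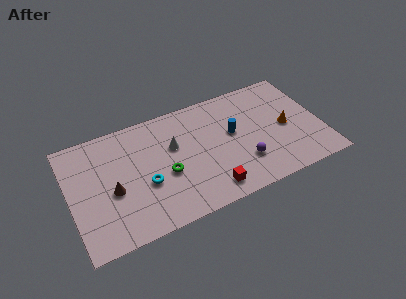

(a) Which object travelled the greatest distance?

the brown cone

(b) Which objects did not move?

the red cube and the green torus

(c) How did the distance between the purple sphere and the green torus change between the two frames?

+1.7

The distance was about 3.2 in the first image and 4.9 in the second, so they moved 1.7 units further apart.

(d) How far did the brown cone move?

3.2

The brown cone was near (1.0, 6.4) before and (2.6, 3.6) after, so it travelled √(1.6² + 2.8²) ≈ 3.2 units.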